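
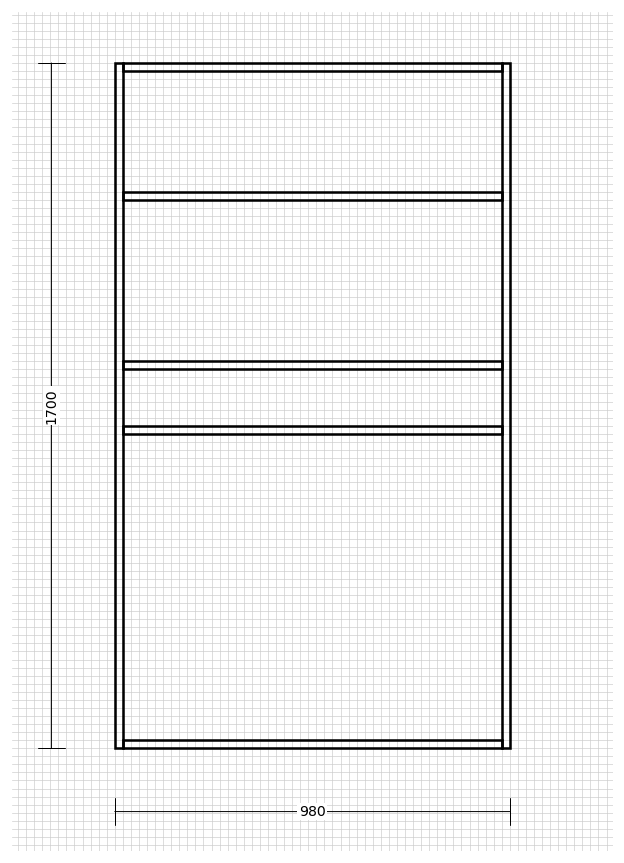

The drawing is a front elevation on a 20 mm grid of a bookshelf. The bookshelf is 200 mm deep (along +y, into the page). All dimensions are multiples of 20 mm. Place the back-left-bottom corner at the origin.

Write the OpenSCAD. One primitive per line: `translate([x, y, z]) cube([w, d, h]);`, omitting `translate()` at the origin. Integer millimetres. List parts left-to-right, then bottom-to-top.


cube([20, 200, 1700]);
translate([20, 0, 0]) cube([940, 200, 20]);
translate([20, 0, 780]) cube([940, 200, 20]);
translate([20, 0, 940]) cube([940, 200, 20]);
translate([20, 0, 1360]) cube([940, 200, 20]);
translate([20, 0, 1680]) cube([940, 200, 20]);
translate([960, 0, 0]) cube([20, 200, 1700]);


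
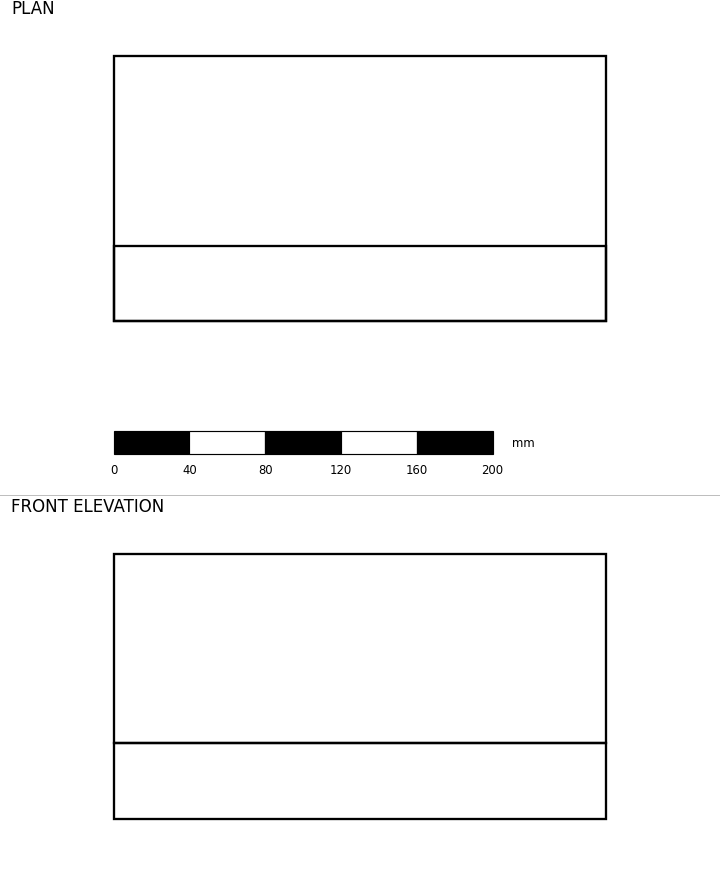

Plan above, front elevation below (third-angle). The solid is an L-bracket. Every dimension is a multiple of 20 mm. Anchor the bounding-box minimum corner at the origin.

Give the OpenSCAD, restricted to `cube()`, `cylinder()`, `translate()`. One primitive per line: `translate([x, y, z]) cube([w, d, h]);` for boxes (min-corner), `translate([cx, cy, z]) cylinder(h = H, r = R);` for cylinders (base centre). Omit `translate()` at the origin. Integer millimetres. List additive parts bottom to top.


cube([260, 140, 40]);
translate([0, 0, 40]) cube([260, 40, 100]);


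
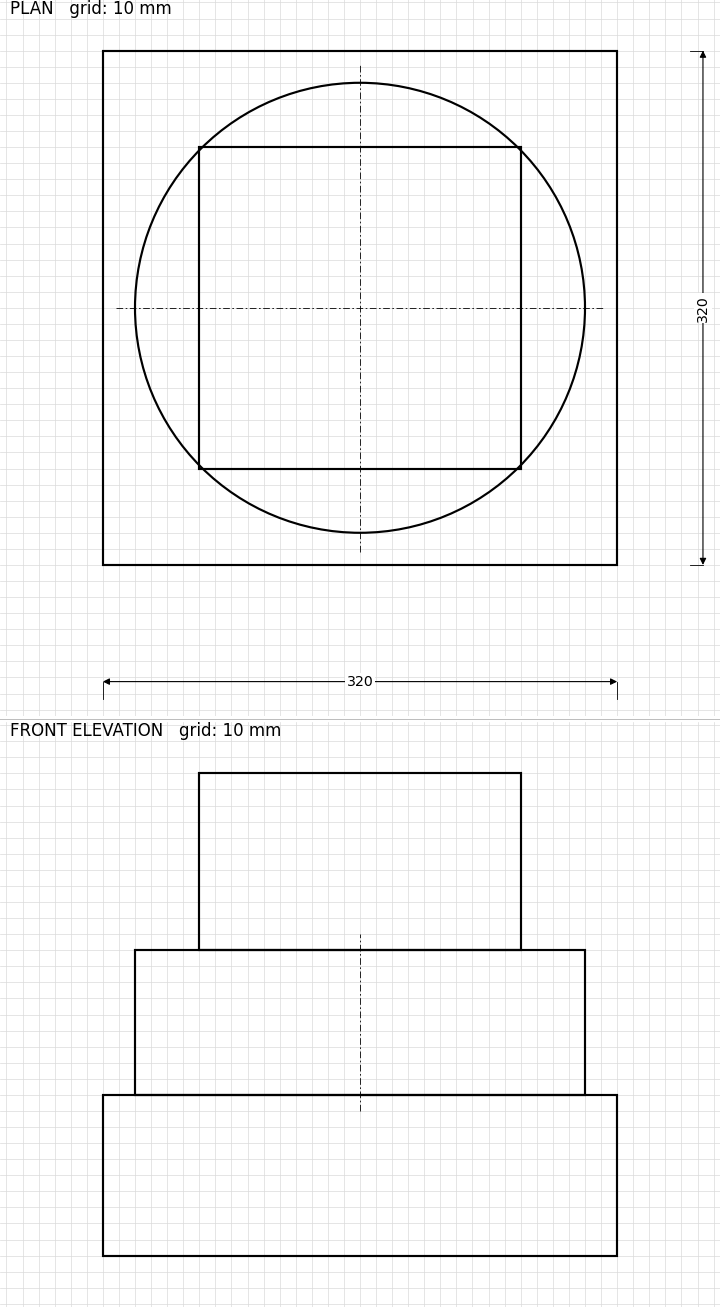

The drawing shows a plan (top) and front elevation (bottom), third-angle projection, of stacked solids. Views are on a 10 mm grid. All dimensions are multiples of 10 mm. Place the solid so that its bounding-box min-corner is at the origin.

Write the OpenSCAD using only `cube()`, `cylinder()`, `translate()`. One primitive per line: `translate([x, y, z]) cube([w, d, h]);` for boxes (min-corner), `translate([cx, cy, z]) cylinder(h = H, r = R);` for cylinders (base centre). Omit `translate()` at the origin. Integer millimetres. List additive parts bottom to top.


cube([320, 320, 100]);
translate([160, 160, 100]) cylinder(h = 90, r = 140);
translate([60, 60, 190]) cube([200, 200, 110]);


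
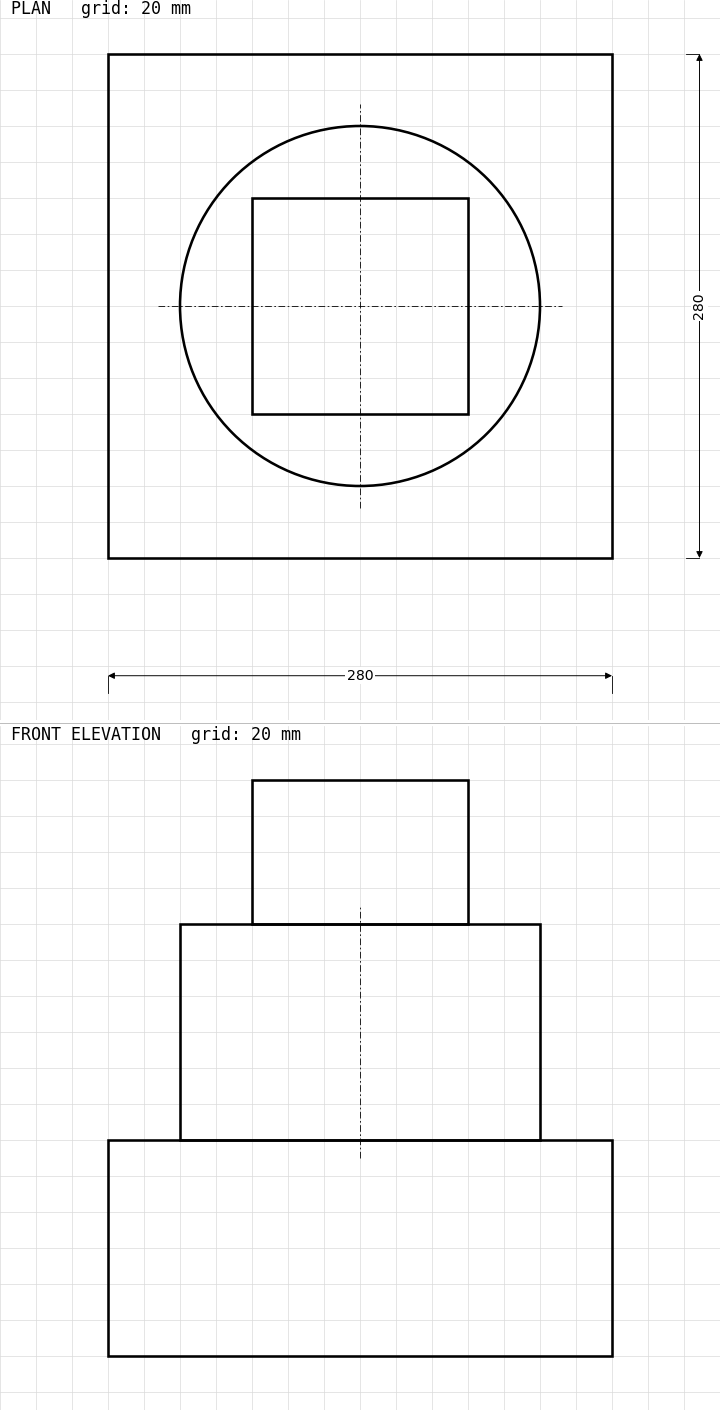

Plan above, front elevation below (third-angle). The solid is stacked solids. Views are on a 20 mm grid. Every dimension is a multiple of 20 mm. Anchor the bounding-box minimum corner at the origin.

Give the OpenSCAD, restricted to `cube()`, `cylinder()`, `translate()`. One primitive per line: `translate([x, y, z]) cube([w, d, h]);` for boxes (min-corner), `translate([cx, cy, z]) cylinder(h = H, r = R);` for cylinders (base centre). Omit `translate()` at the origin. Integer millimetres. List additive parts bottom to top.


cube([280, 280, 120]);
translate([140, 140, 120]) cylinder(h = 120, r = 100);
translate([80, 80, 240]) cube([120, 120, 80]);


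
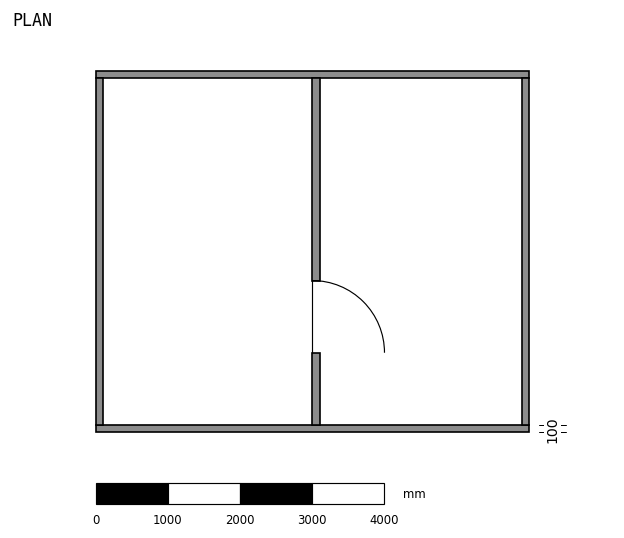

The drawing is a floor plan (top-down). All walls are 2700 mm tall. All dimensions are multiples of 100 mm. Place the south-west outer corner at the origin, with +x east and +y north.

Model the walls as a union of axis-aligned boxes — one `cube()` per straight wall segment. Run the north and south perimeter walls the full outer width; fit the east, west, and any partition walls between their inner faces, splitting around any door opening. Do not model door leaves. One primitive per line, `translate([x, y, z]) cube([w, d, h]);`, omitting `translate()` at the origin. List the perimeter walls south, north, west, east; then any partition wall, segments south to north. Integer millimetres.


cube([6000, 100, 2700]);
translate([0, 4900, 0]) cube([6000, 100, 2700]);
translate([0, 100, 0]) cube([100, 4800, 2700]);
translate([5900, 100, 0]) cube([100, 4800, 2700]);
translate([3000, 100, 0]) cube([100, 1000, 2700]);
translate([3000, 2100, 0]) cube([100, 2800, 2700]);


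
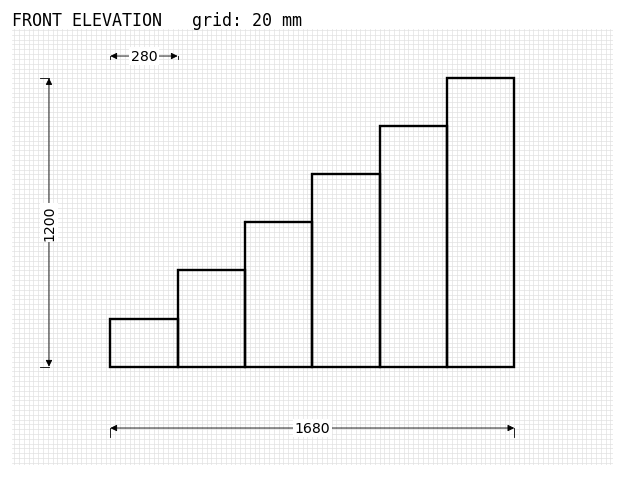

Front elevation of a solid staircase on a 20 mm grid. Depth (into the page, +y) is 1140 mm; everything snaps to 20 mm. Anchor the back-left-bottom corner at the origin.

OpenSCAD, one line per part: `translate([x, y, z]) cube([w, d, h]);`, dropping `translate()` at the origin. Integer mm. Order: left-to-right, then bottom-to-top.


cube([280, 1140, 200]);
translate([280, 0, 0]) cube([280, 1140, 400]);
translate([560, 0, 0]) cube([280, 1140, 600]);
translate([840, 0, 0]) cube([280, 1140, 800]);
translate([1120, 0, 0]) cube([280, 1140, 1000]);
translate([1400, 0, 0]) cube([280, 1140, 1200]);


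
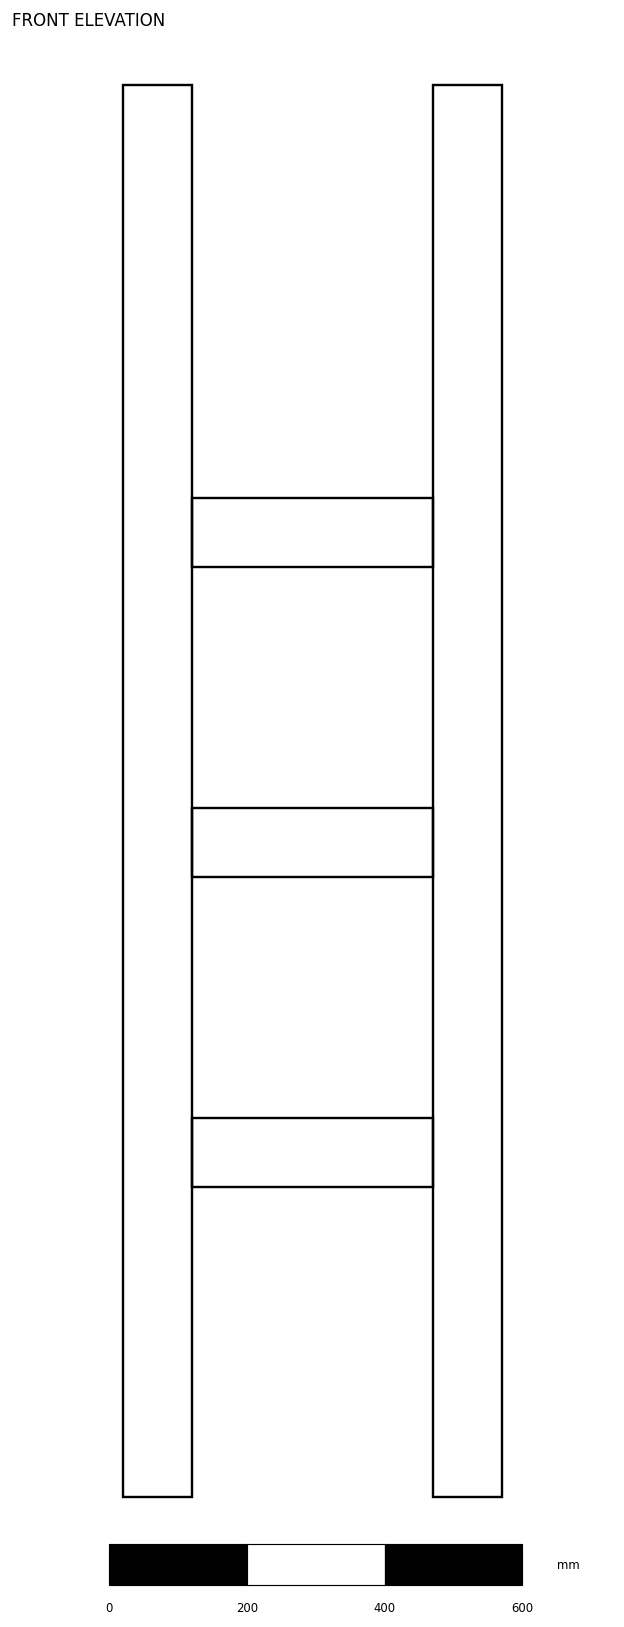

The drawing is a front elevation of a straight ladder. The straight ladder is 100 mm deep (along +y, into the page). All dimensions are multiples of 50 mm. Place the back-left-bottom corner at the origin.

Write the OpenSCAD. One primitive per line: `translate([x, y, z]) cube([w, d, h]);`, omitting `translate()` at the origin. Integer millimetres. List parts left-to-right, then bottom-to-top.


cube([100, 100, 2050]);
translate([100, 0, 450]) cube([350, 100, 100]);
translate([100, 0, 900]) cube([350, 100, 100]);
translate([100, 0, 1350]) cube([350, 100, 100]);
translate([450, 0, 0]) cube([100, 100, 2050]);


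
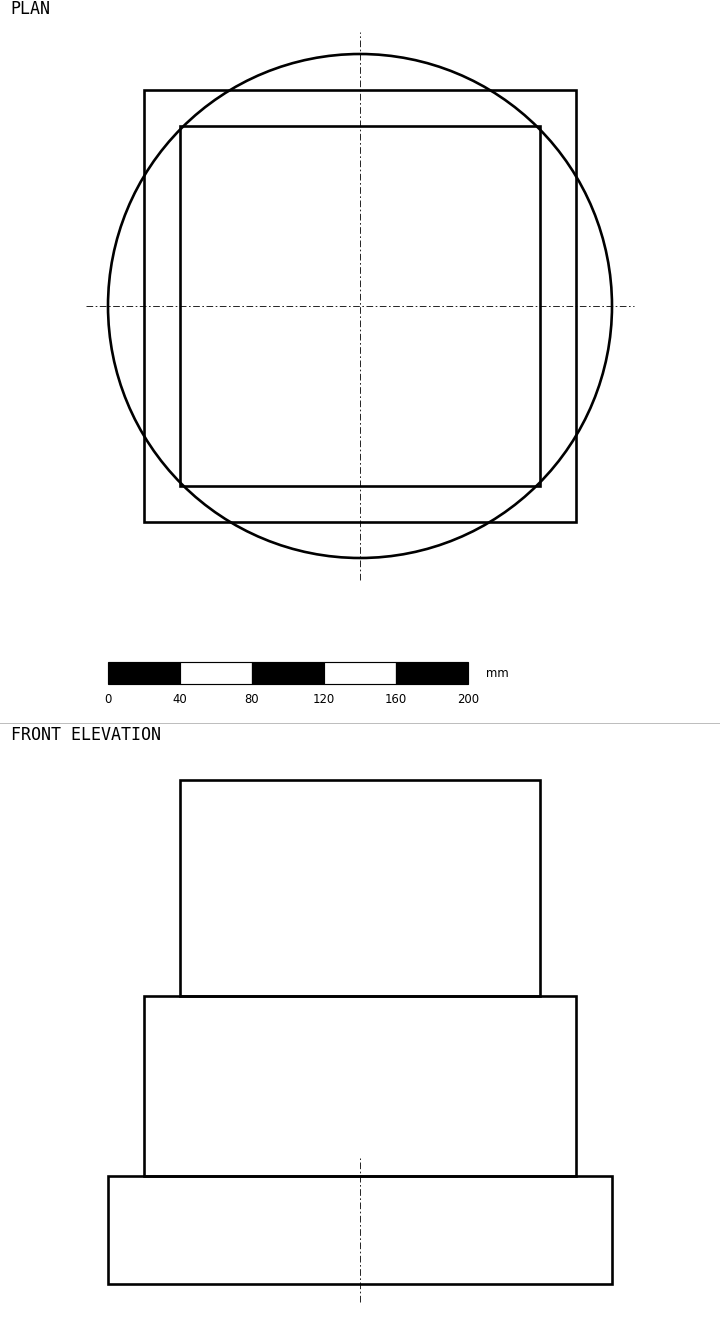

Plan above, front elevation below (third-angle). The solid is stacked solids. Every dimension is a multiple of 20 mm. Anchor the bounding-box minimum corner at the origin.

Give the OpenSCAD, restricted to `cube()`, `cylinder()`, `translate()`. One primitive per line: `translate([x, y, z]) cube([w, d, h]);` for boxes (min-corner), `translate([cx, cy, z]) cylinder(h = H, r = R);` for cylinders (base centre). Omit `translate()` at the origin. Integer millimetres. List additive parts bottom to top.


translate([140, 140, 0]) cylinder(h = 60, r = 140);
translate([20, 20, 60]) cube([240, 240, 100]);
translate([40, 40, 160]) cube([200, 200, 120]);


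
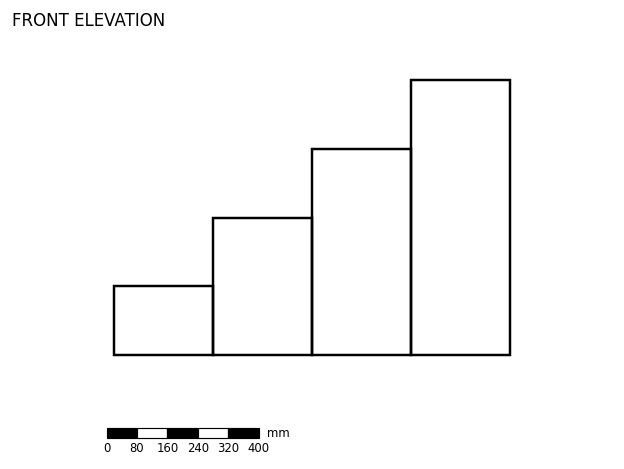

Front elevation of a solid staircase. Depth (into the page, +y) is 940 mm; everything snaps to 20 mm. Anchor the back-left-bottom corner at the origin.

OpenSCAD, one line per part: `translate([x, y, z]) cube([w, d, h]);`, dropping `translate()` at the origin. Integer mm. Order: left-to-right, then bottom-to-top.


cube([260, 940, 180]);
translate([260, 0, 0]) cube([260, 940, 360]);
translate([520, 0, 0]) cube([260, 940, 540]);
translate([780, 0, 0]) cube([260, 940, 720]);


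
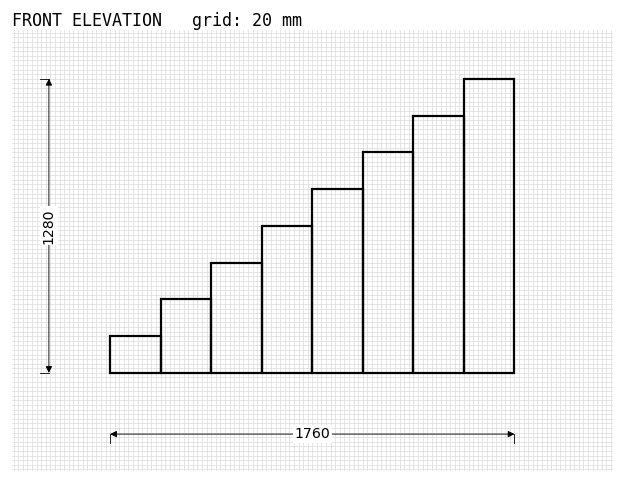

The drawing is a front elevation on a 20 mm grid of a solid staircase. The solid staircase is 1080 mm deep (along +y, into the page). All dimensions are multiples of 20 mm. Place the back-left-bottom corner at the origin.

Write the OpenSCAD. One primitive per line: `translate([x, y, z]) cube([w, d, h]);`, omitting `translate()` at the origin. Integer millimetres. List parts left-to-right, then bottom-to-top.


cube([220, 1080, 160]);
translate([220, 0, 0]) cube([220, 1080, 320]);
translate([440, 0, 0]) cube([220, 1080, 480]);
translate([660, 0, 0]) cube([220, 1080, 640]);
translate([880, 0, 0]) cube([220, 1080, 800]);
translate([1100, 0, 0]) cube([220, 1080, 960]);
translate([1320, 0, 0]) cube([220, 1080, 1120]);
translate([1540, 0, 0]) cube([220, 1080, 1280]);


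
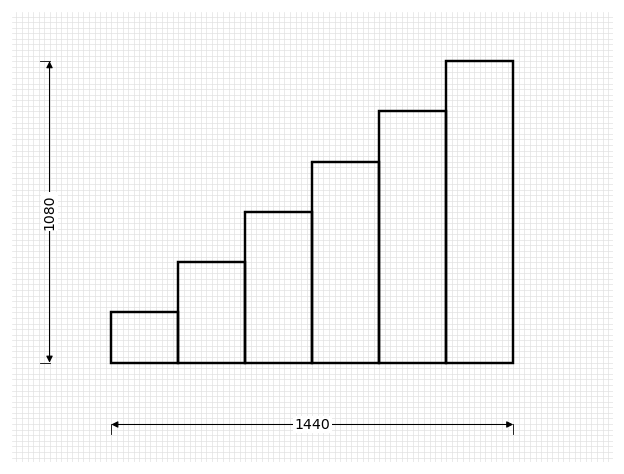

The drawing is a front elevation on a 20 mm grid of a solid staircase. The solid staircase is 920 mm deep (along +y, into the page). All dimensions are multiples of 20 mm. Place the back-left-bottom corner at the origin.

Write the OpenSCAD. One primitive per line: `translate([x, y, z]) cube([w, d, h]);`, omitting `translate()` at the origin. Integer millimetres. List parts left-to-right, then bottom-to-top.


cube([240, 920, 180]);
translate([240, 0, 0]) cube([240, 920, 360]);
translate([480, 0, 0]) cube([240, 920, 540]);
translate([720, 0, 0]) cube([240, 920, 720]);
translate([960, 0, 0]) cube([240, 920, 900]);
translate([1200, 0, 0]) cube([240, 920, 1080]);


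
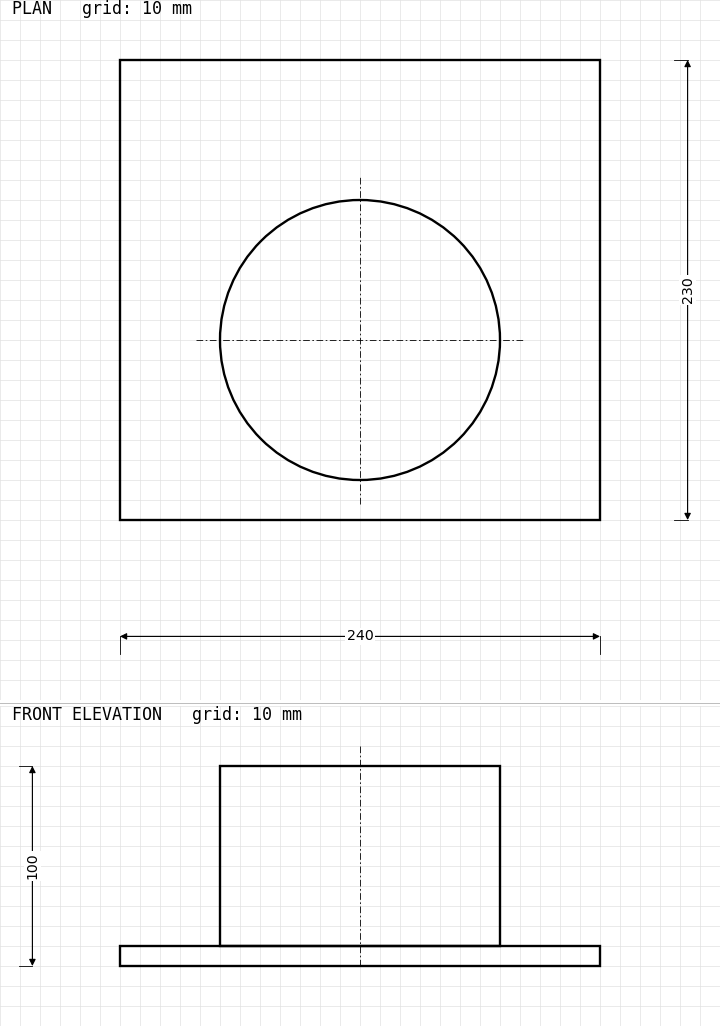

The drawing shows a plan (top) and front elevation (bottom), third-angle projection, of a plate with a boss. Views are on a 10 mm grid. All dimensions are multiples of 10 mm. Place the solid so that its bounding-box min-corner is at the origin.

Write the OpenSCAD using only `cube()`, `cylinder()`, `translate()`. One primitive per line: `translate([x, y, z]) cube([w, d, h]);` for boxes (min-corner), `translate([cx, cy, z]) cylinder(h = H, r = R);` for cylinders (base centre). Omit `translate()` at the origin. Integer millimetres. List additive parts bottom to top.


cube([240, 230, 10]);
translate([120, 90, 10]) cylinder(h = 90, r = 70);


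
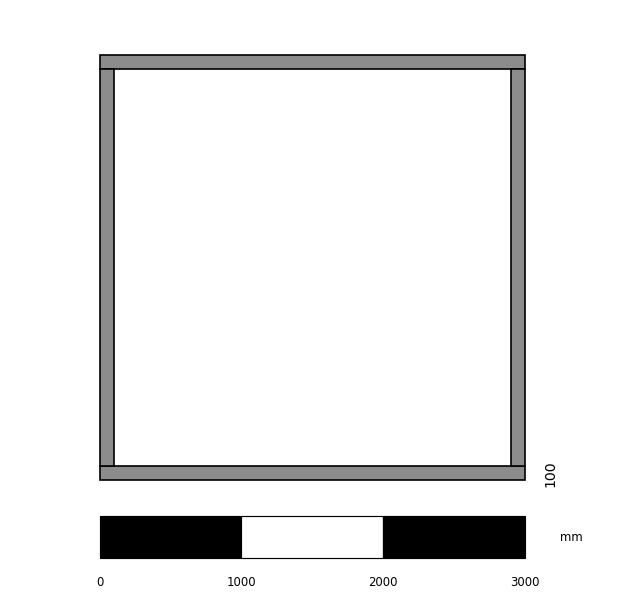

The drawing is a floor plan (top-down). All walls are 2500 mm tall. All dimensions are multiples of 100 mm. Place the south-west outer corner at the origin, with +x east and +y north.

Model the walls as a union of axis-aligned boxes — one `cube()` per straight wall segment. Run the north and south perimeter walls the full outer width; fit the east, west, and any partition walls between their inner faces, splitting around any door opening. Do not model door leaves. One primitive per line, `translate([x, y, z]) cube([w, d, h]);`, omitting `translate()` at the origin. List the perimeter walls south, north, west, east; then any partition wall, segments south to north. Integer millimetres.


cube([3000, 100, 2500]);
translate([0, 2900, 0]) cube([3000, 100, 2500]);
translate([0, 100, 0]) cube([100, 2800, 2500]);
translate([2900, 100, 0]) cube([100, 2800, 2500]);


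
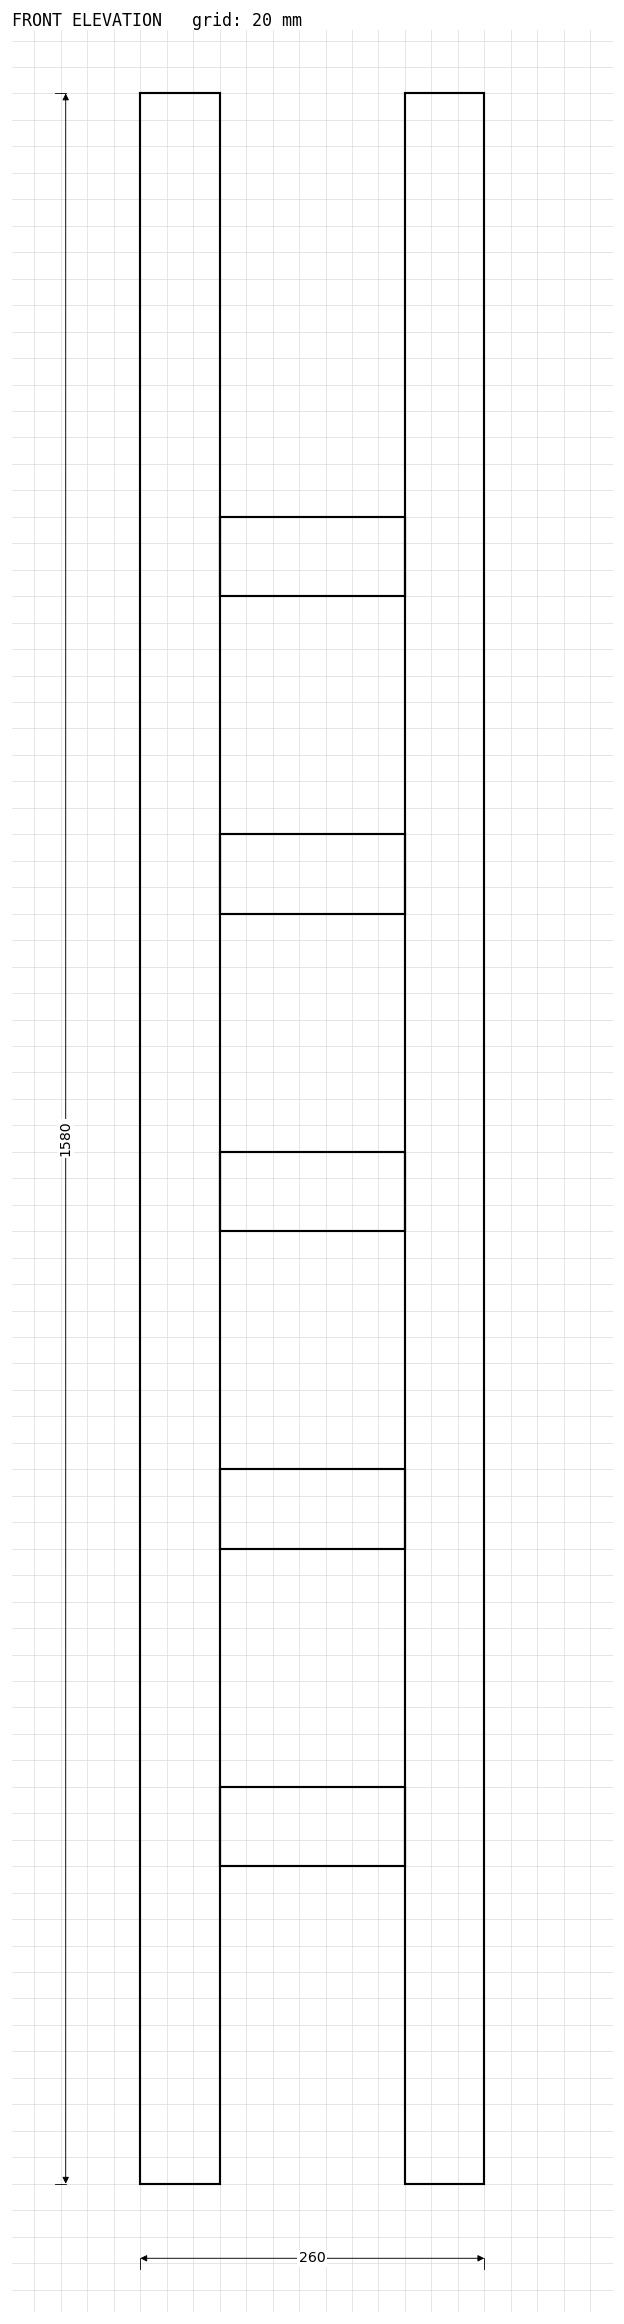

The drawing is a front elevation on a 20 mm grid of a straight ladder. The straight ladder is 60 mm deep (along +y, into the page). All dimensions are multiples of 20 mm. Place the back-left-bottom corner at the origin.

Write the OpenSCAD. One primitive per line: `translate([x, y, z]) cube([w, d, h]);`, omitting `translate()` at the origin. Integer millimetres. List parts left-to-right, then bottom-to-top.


cube([60, 60, 1580]);
translate([60, 0, 240]) cube([140, 60, 60]);
translate([60, 0, 480]) cube([140, 60, 60]);
translate([60, 0, 720]) cube([140, 60, 60]);
translate([60, 0, 960]) cube([140, 60, 60]);
translate([60, 0, 1200]) cube([140, 60, 60]);
translate([200, 0, 0]) cube([60, 60, 1580]);


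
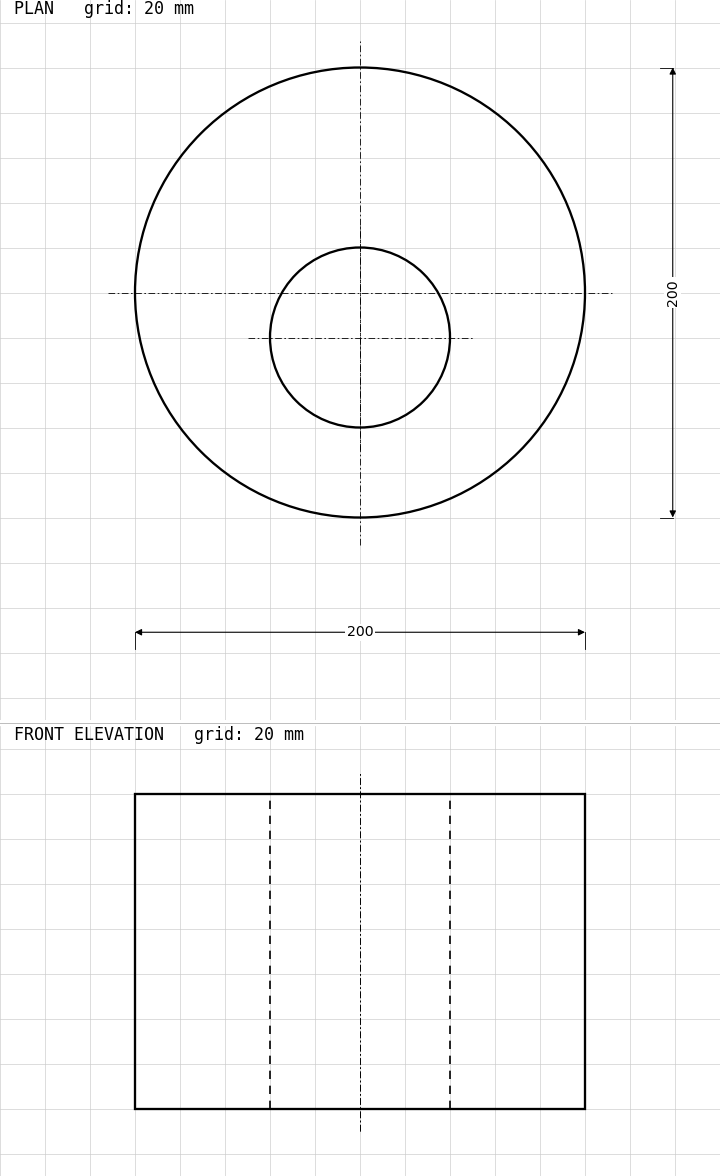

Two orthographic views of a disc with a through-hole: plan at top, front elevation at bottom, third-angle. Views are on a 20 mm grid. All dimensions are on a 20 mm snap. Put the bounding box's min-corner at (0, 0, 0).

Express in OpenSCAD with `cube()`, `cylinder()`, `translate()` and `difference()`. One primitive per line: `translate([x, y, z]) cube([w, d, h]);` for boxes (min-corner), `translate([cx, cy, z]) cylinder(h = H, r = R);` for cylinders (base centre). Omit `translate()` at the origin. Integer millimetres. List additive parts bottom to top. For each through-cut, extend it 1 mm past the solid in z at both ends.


difference() {
  translate([100, 100, 0]) cylinder(h = 140, r = 100);
  translate([100, 80, -1]) cylinder(h = 142, r = 40);
}


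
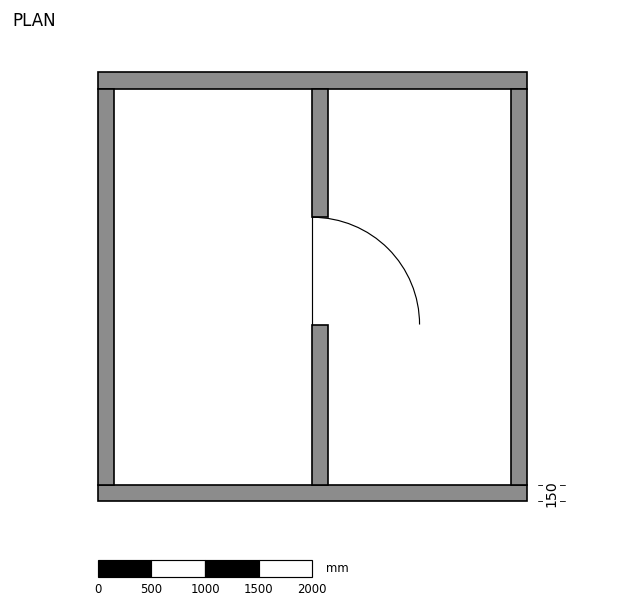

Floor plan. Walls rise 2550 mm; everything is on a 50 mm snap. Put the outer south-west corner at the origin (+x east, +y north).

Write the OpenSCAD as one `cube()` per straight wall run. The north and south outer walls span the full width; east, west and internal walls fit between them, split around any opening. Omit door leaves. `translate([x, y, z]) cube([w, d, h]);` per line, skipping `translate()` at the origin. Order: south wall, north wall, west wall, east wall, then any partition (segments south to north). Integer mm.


cube([4000, 150, 2550]);
translate([0, 3850, 0]) cube([4000, 150, 2550]);
translate([0, 150, 0]) cube([150, 3700, 2550]);
translate([3850, 150, 0]) cube([150, 3700, 2550]);
translate([2000, 150, 0]) cube([150, 1500, 2550]);
translate([2000, 2650, 0]) cube([150, 1200, 2550]);


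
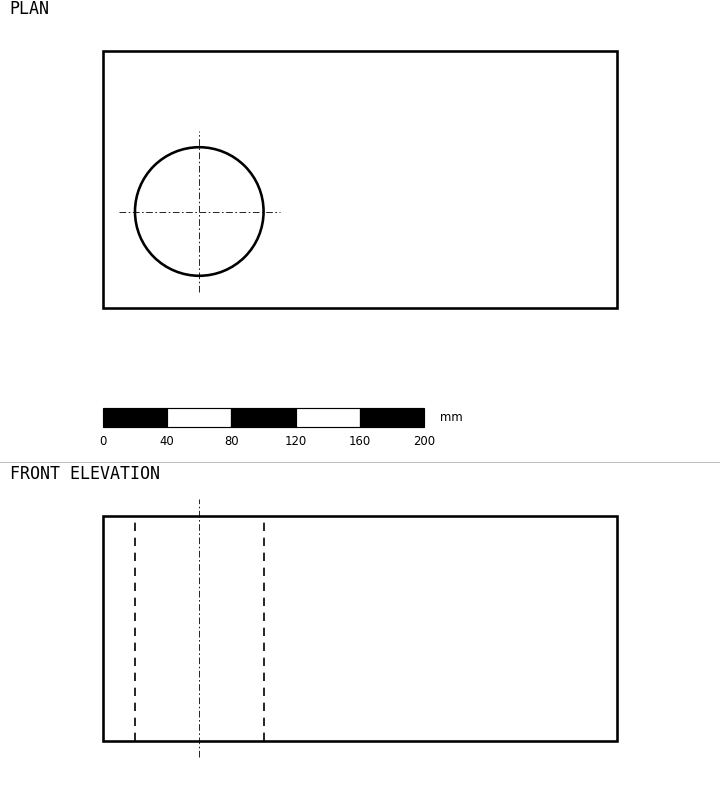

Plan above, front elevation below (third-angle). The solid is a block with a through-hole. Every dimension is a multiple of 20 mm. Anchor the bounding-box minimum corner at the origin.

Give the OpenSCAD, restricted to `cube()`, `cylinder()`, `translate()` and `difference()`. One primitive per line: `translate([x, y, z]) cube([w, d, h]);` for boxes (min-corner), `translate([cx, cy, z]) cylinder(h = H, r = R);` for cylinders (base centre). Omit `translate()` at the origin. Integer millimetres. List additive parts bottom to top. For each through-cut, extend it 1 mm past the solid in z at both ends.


difference() {
  cube([320, 160, 140]);
  translate([60, 60, -1]) cylinder(h = 142, r = 40);
}


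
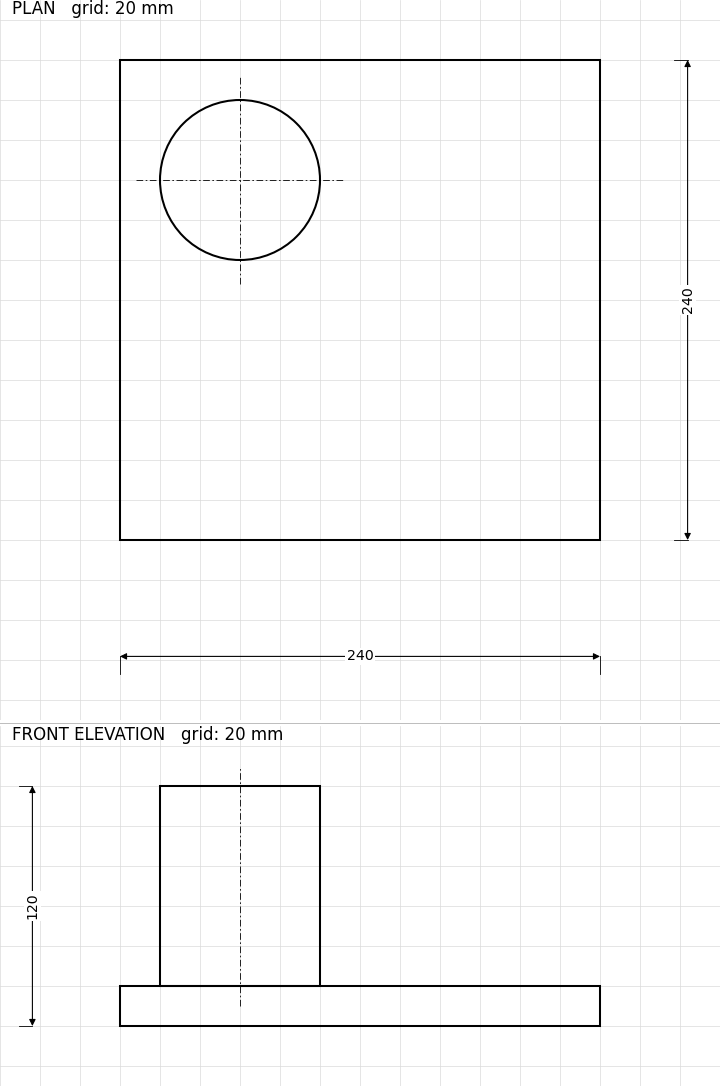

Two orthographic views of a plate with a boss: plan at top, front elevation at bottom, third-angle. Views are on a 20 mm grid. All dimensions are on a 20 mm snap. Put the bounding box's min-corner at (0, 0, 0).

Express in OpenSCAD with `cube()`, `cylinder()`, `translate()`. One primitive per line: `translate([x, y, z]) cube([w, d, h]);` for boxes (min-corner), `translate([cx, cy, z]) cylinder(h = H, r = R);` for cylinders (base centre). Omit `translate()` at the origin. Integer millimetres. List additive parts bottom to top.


cube([240, 240, 20]);
translate([60, 180, 20]) cylinder(h = 100, r = 40);


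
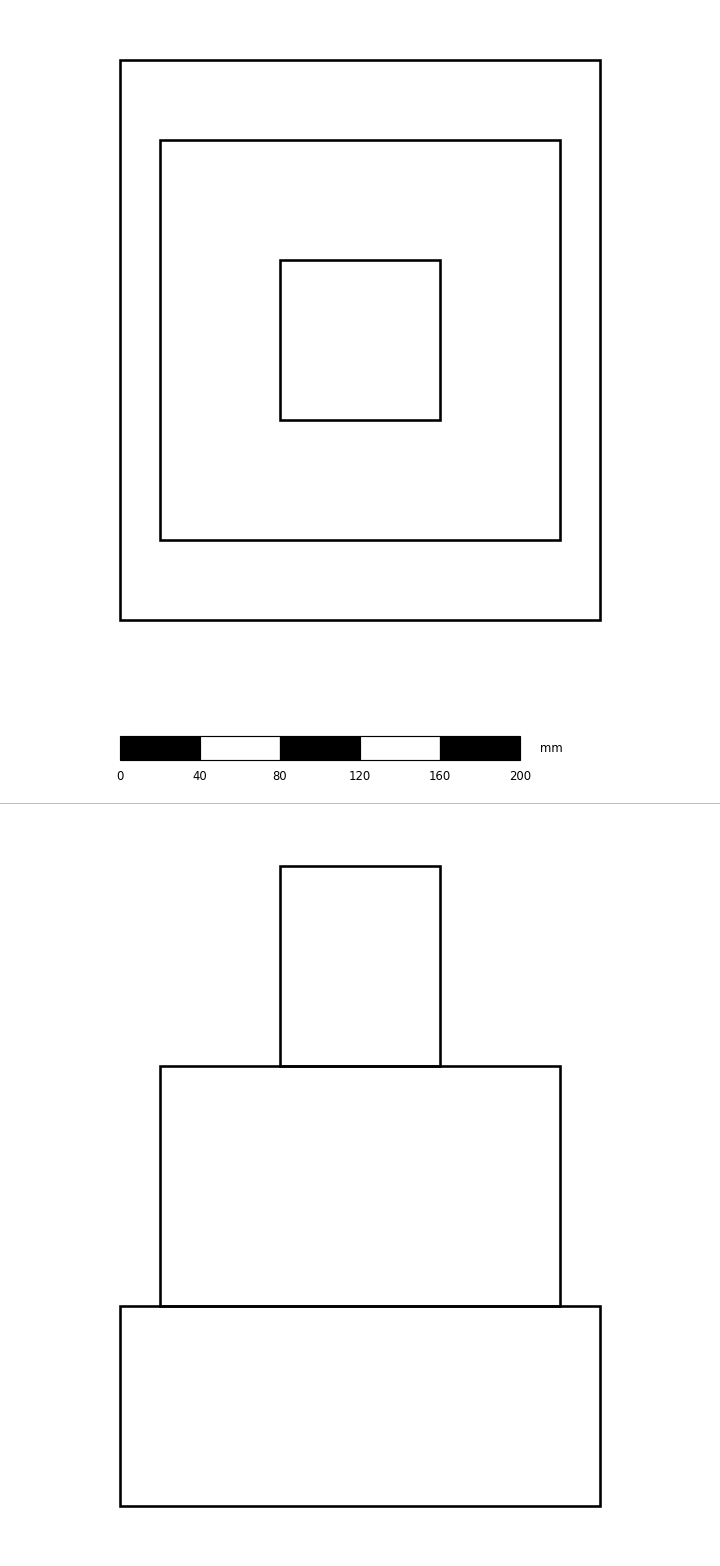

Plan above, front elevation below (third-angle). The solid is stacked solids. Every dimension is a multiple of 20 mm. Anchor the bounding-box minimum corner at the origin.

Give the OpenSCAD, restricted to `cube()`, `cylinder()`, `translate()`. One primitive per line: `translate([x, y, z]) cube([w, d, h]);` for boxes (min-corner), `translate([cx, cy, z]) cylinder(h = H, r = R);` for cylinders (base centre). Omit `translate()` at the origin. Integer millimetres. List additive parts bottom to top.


cube([240, 280, 100]);
translate([20, 40, 100]) cube([200, 200, 120]);
translate([80, 100, 220]) cube([80, 80, 100]);


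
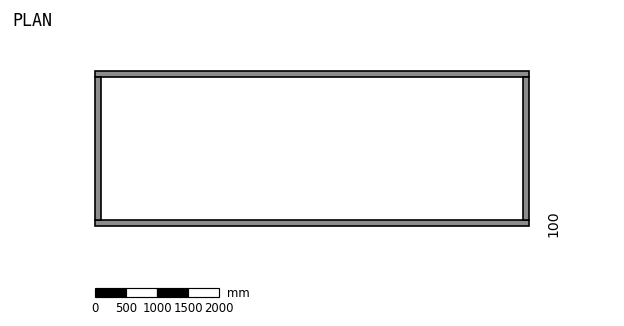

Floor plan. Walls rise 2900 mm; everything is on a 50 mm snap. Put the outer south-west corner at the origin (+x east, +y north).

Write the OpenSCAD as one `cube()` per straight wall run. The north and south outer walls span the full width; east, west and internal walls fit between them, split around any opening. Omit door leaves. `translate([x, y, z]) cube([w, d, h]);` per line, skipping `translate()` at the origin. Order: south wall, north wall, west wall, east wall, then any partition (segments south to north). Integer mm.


cube([7000, 100, 2900]);
translate([0, 2400, 0]) cube([7000, 100, 2900]);
translate([0, 100, 0]) cube([100, 2300, 2900]);
translate([6900, 100, 0]) cube([100, 2300, 2900]);


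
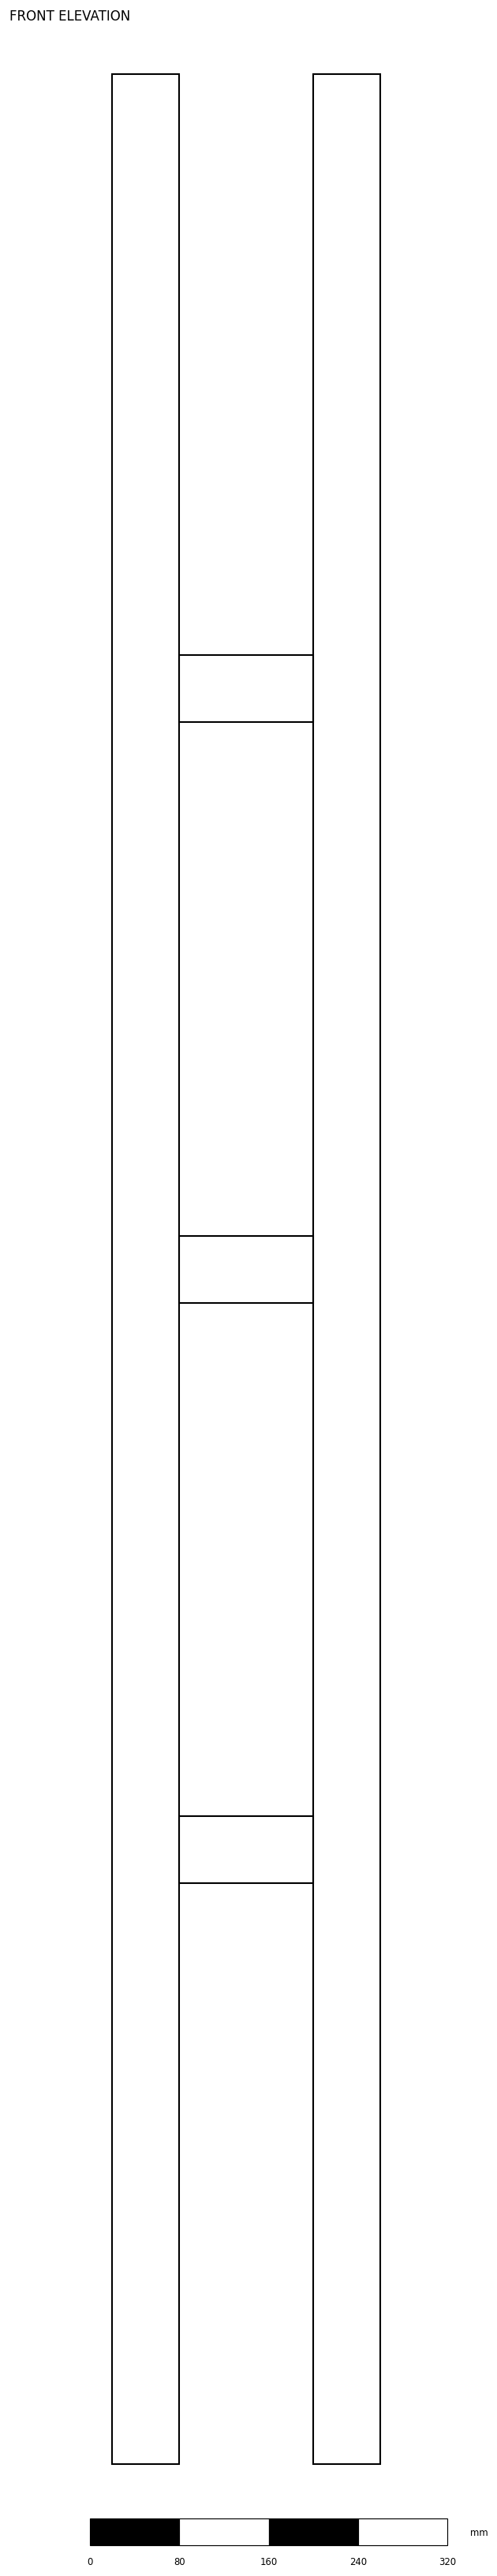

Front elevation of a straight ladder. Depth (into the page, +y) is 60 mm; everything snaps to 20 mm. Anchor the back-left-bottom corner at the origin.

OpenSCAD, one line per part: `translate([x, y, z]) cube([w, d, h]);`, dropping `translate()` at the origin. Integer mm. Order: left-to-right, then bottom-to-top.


cube([60, 60, 2140]);
translate([60, 0, 520]) cube([120, 60, 60]);
translate([60, 0, 1040]) cube([120, 60, 60]);
translate([60, 0, 1560]) cube([120, 60, 60]);
translate([180, 0, 0]) cube([60, 60, 2140]);


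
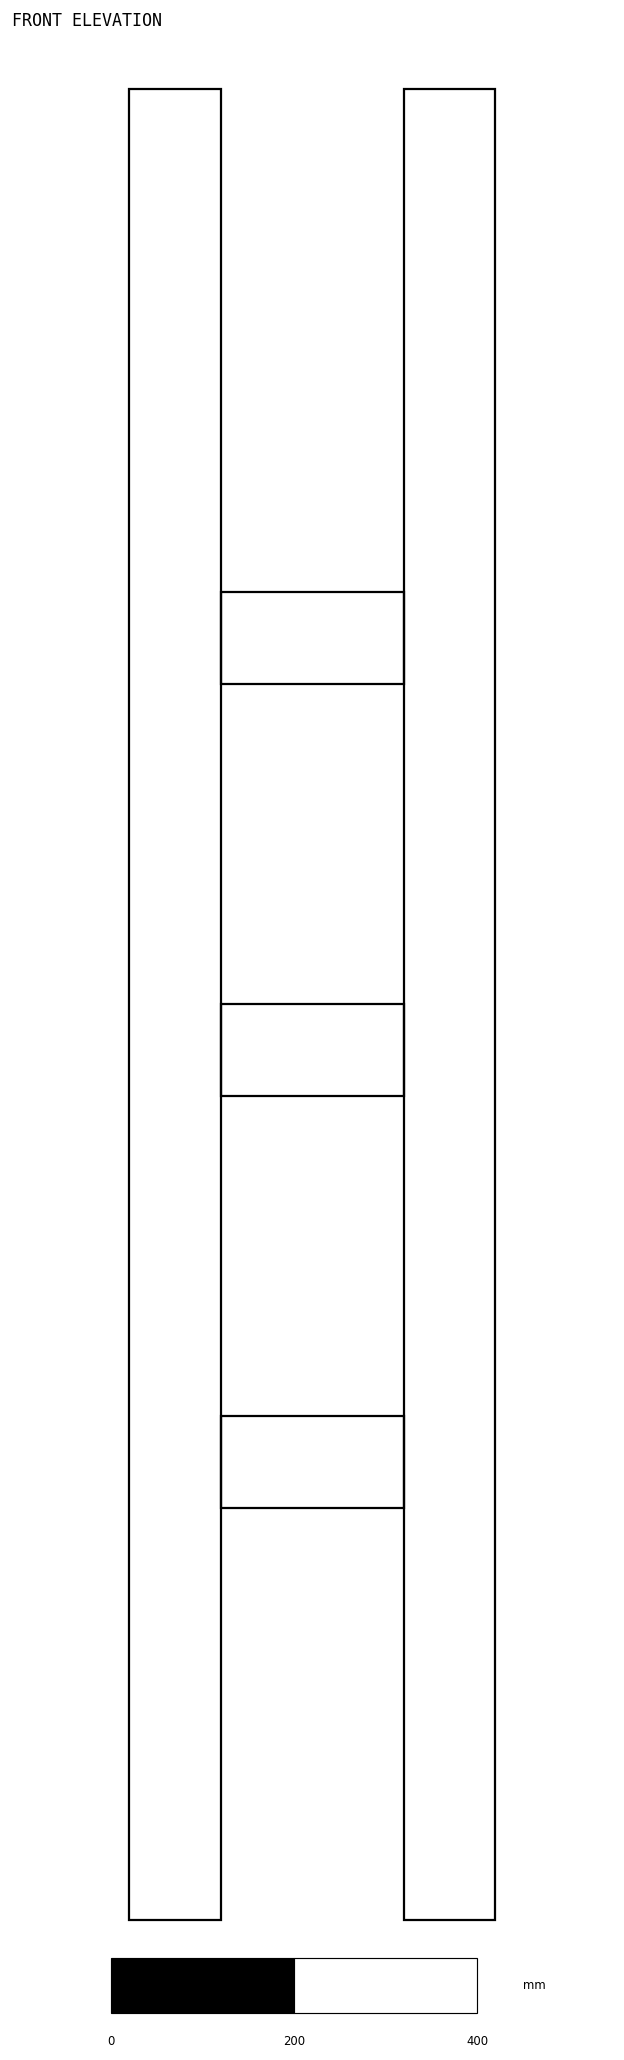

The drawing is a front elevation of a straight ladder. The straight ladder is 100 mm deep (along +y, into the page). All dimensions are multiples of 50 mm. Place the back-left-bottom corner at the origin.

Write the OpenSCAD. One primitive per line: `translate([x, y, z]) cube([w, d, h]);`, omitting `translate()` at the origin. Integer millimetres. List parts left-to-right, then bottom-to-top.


cube([100, 100, 2000]);
translate([100, 0, 450]) cube([200, 100, 100]);
translate([100, 0, 900]) cube([200, 100, 100]);
translate([100, 0, 1350]) cube([200, 100, 100]);
translate([300, 0, 0]) cube([100, 100, 2000]);


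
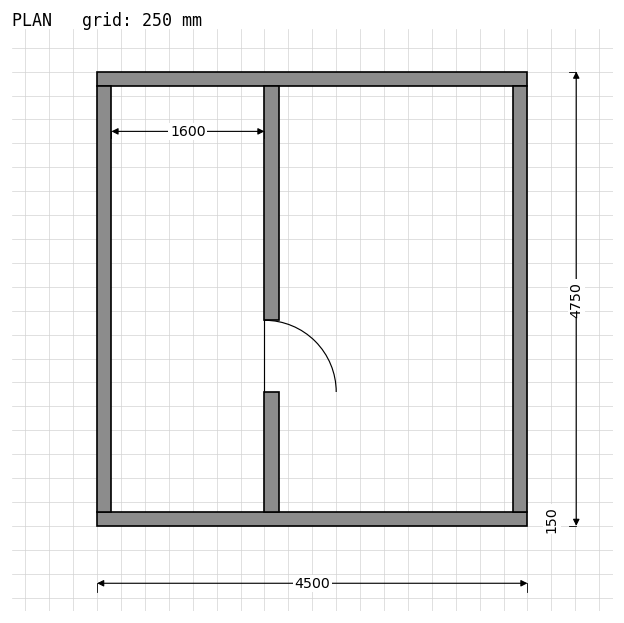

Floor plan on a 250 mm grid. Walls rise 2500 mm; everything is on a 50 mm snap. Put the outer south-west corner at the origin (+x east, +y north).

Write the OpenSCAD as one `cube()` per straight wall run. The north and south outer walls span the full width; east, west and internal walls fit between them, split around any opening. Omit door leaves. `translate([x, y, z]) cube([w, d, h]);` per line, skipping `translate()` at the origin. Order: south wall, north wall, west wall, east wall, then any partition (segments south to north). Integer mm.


cube([4500, 150, 2500]);
translate([0, 4600, 0]) cube([4500, 150, 2500]);
translate([0, 150, 0]) cube([150, 4450, 2500]);
translate([4350, 150, 0]) cube([150, 4450, 2500]);
translate([1750, 150, 0]) cube([150, 1250, 2500]);
translate([1750, 2150, 0]) cube([150, 2450, 2500]);


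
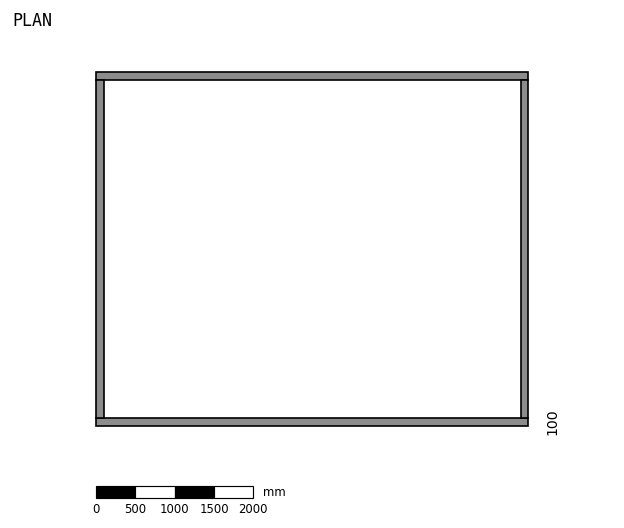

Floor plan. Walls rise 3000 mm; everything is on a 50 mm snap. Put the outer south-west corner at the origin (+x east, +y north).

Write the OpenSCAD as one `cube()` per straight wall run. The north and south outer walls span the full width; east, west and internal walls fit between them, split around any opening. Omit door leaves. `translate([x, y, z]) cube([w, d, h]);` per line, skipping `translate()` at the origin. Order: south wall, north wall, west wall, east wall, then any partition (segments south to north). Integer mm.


cube([5500, 100, 3000]);
translate([0, 4400, 0]) cube([5500, 100, 3000]);
translate([0, 100, 0]) cube([100, 4300, 3000]);
translate([5400, 100, 0]) cube([100, 4300, 3000]);


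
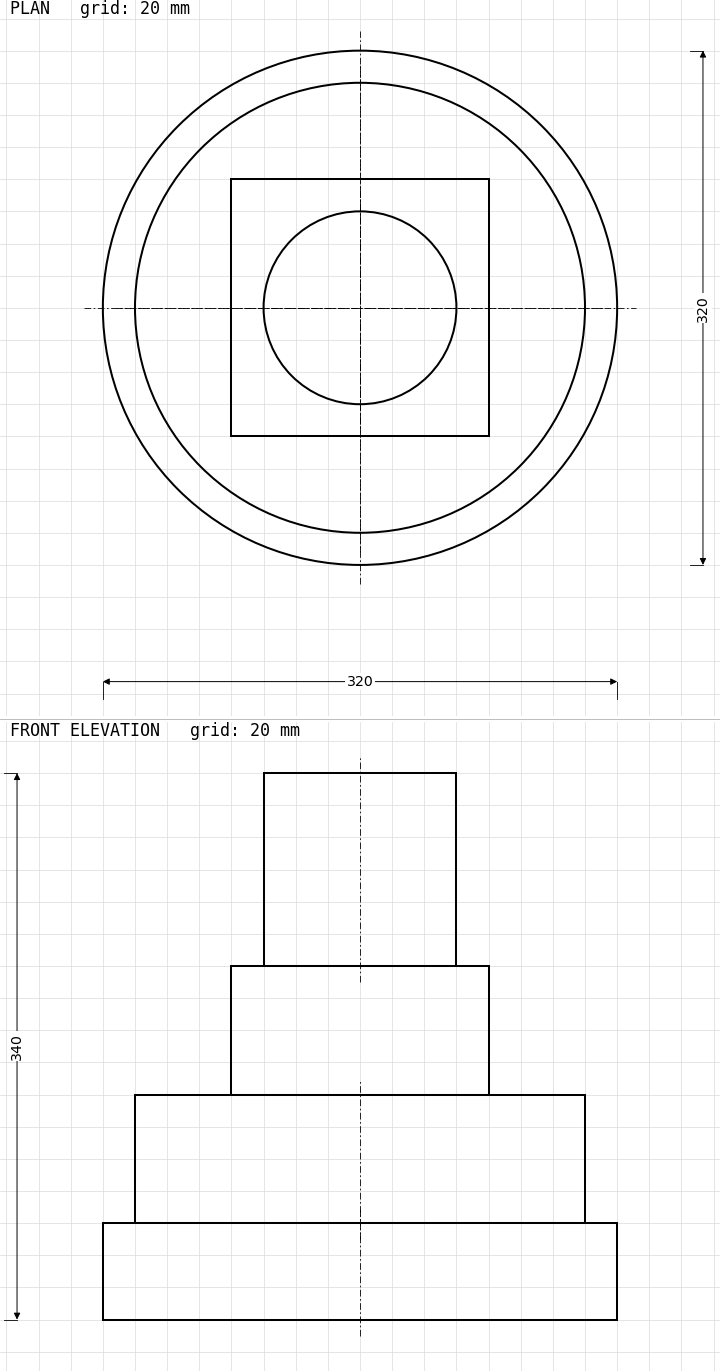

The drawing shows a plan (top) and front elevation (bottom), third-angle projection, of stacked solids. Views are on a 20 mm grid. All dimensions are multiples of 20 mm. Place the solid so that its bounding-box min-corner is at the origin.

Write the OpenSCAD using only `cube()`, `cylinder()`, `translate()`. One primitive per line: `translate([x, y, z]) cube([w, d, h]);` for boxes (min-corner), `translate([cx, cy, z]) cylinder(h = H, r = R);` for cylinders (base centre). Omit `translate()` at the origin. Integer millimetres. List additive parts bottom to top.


translate([160, 160, 0]) cylinder(h = 60, r = 160);
translate([160, 160, 60]) cylinder(h = 80, r = 140);
translate([80, 80, 140]) cube([160, 160, 80]);
translate([160, 160, 220]) cylinder(h = 120, r = 60);


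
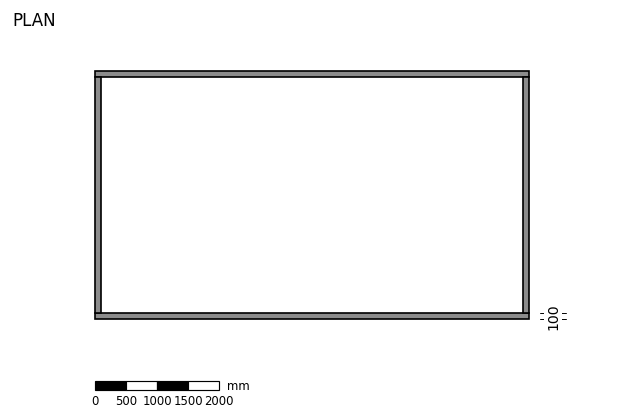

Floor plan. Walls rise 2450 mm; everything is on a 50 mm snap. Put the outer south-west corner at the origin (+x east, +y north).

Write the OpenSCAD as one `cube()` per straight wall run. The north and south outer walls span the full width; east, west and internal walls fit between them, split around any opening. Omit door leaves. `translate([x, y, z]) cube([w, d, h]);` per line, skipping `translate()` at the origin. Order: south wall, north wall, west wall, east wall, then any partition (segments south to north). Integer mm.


cube([7000, 100, 2450]);
translate([0, 3900, 0]) cube([7000, 100, 2450]);
translate([0, 100, 0]) cube([100, 3800, 2450]);
translate([6900, 100, 0]) cube([100, 3800, 2450]);


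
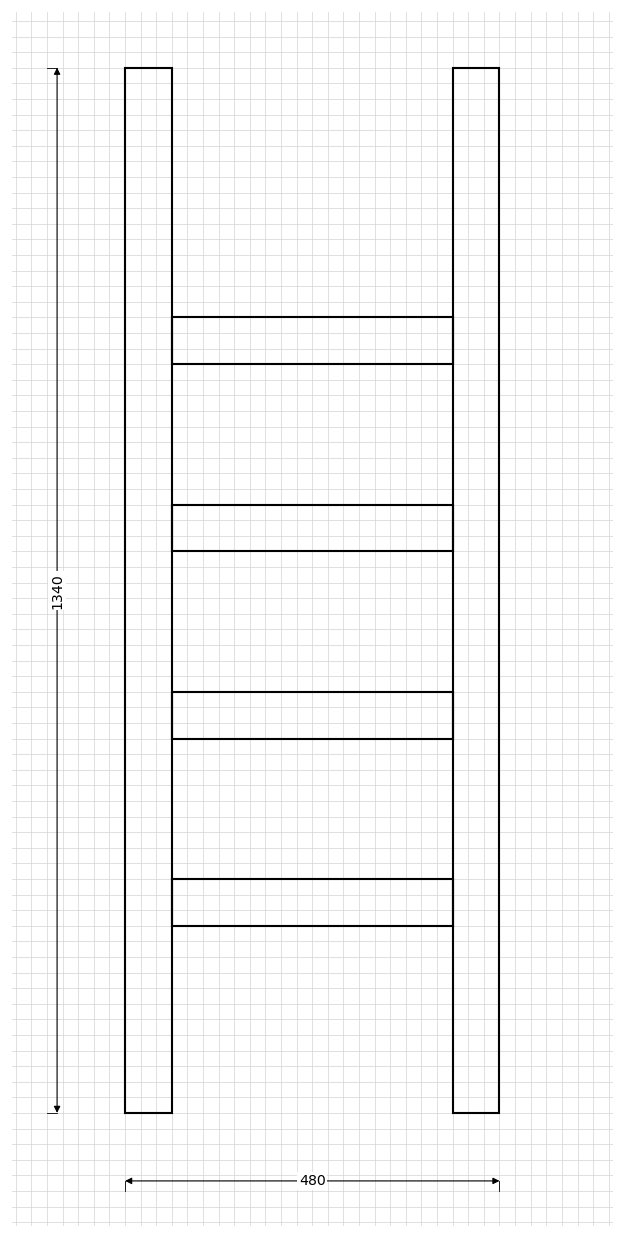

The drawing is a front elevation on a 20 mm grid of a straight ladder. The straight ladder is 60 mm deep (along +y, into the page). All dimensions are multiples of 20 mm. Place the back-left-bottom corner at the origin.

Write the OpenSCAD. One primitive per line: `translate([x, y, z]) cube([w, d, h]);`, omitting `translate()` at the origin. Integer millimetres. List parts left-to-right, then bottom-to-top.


cube([60, 60, 1340]);
translate([60, 0, 240]) cube([360, 60, 60]);
translate([60, 0, 480]) cube([360, 60, 60]);
translate([60, 0, 720]) cube([360, 60, 60]);
translate([60, 0, 960]) cube([360, 60, 60]);
translate([420, 0, 0]) cube([60, 60, 1340]);


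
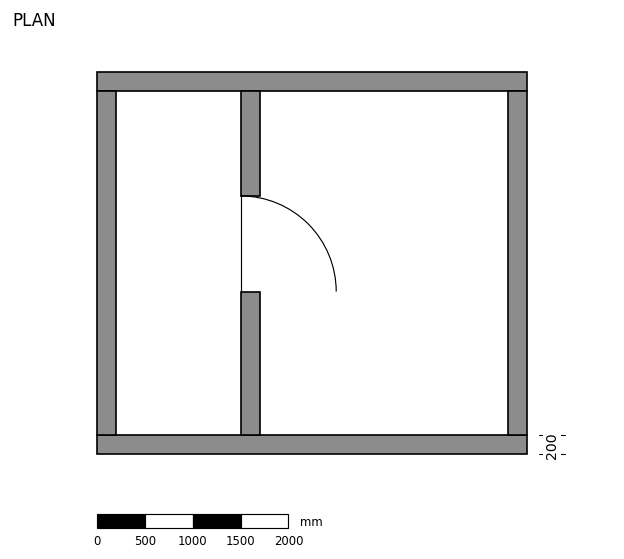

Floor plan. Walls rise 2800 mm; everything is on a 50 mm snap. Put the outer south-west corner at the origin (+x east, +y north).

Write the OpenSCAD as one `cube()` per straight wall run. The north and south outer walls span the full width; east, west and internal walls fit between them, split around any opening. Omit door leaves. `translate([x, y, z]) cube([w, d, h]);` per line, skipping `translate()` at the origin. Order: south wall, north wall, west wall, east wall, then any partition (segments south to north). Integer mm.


cube([4500, 200, 2800]);
translate([0, 3800, 0]) cube([4500, 200, 2800]);
translate([0, 200, 0]) cube([200, 3600, 2800]);
translate([4300, 200, 0]) cube([200, 3600, 2800]);
translate([1500, 200, 0]) cube([200, 1500, 2800]);
translate([1500, 2700, 0]) cube([200, 1100, 2800]);


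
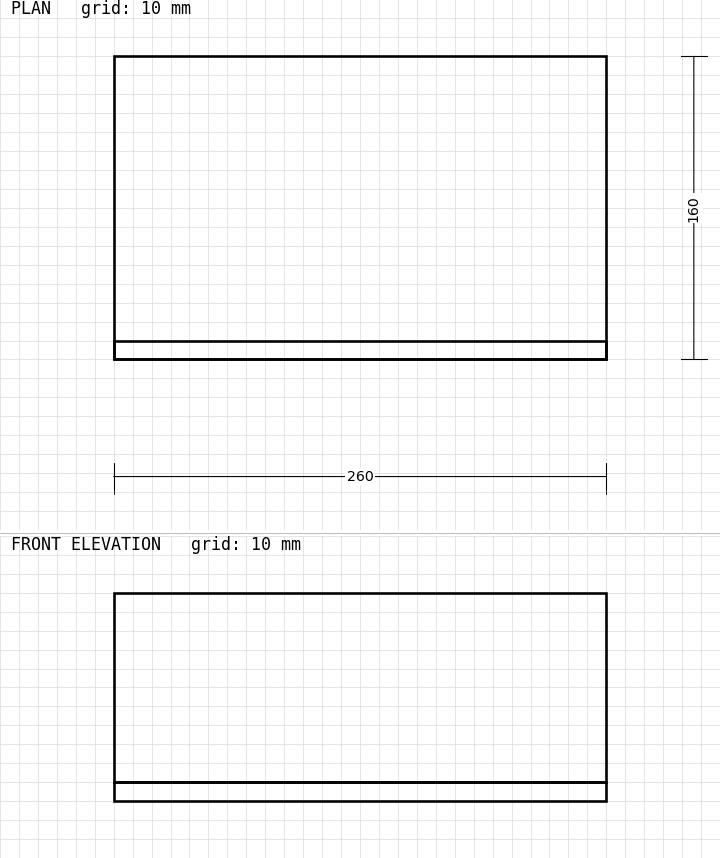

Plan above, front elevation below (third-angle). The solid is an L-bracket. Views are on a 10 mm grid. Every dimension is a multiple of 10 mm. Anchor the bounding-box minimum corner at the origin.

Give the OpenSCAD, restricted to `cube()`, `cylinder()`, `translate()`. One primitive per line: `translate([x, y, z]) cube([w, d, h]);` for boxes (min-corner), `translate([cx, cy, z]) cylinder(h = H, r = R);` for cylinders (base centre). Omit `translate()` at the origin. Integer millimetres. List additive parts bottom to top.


cube([260, 160, 10]);
translate([0, 0, 10]) cube([260, 10, 100]);


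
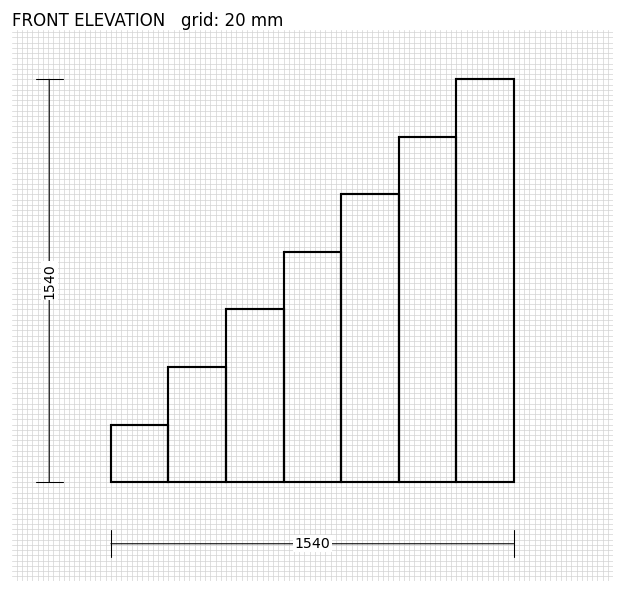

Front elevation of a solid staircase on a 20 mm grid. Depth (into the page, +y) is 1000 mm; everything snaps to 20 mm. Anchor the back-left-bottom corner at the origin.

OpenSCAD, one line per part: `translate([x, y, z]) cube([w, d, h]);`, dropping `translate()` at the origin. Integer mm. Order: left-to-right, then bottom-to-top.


cube([220, 1000, 220]);
translate([220, 0, 0]) cube([220, 1000, 440]);
translate([440, 0, 0]) cube([220, 1000, 660]);
translate([660, 0, 0]) cube([220, 1000, 880]);
translate([880, 0, 0]) cube([220, 1000, 1100]);
translate([1100, 0, 0]) cube([220, 1000, 1320]);
translate([1320, 0, 0]) cube([220, 1000, 1540]);


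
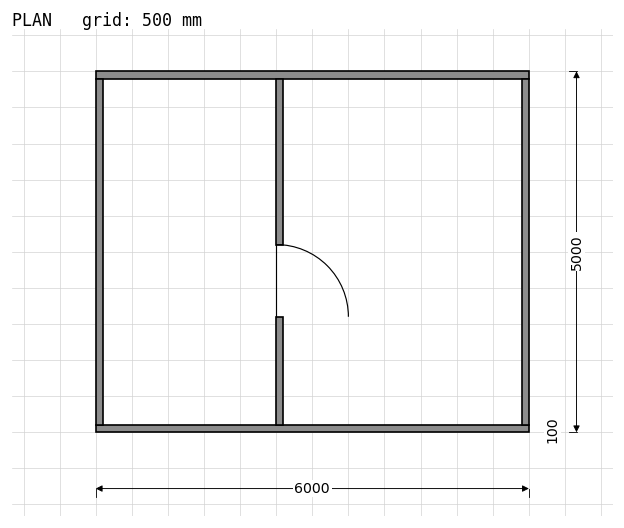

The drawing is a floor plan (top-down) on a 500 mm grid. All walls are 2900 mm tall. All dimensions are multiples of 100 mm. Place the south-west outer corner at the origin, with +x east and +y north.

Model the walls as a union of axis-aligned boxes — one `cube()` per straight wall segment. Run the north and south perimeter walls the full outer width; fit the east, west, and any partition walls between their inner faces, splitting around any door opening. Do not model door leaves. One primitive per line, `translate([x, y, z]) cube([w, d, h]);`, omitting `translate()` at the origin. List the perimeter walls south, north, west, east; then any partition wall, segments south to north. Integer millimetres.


cube([6000, 100, 2900]);
translate([0, 4900, 0]) cube([6000, 100, 2900]);
translate([0, 100, 0]) cube([100, 4800, 2900]);
translate([5900, 100, 0]) cube([100, 4800, 2900]);
translate([2500, 100, 0]) cube([100, 1500, 2900]);
translate([2500, 2600, 0]) cube([100, 2300, 2900]);


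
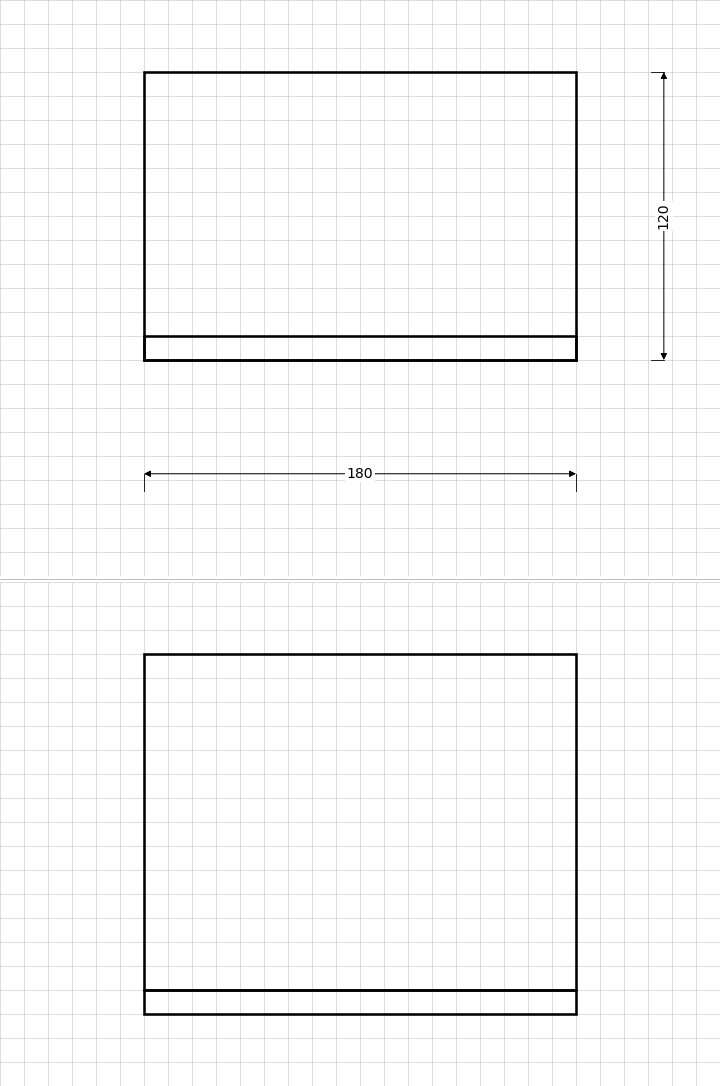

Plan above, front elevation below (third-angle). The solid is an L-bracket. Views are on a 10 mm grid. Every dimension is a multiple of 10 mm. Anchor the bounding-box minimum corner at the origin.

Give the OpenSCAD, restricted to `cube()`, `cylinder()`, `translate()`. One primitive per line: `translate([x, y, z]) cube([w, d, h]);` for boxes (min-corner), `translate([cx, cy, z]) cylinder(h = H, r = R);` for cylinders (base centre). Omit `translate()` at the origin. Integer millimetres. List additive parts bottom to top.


cube([180, 120, 10]);
translate([0, 0, 10]) cube([180, 10, 140]);


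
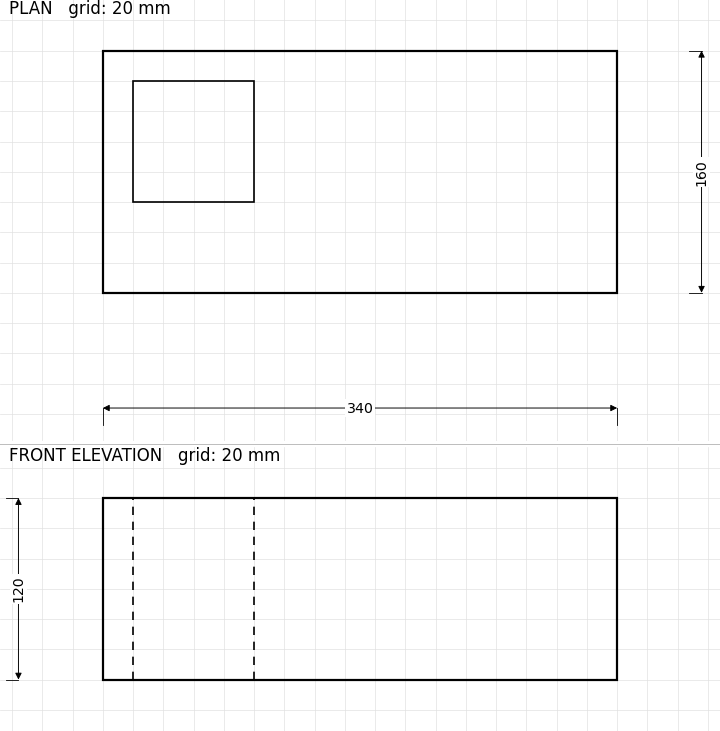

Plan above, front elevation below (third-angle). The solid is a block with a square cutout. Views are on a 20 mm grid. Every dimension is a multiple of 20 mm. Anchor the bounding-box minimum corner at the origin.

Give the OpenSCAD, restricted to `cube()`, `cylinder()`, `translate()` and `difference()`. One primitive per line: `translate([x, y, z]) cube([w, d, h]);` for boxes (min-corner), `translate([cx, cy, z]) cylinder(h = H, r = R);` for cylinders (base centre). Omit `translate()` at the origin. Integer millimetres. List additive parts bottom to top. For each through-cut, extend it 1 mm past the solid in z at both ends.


difference() {
  cube([340, 160, 120]);
  translate([20, 60, -1]) cube([80, 80, 122]);
}


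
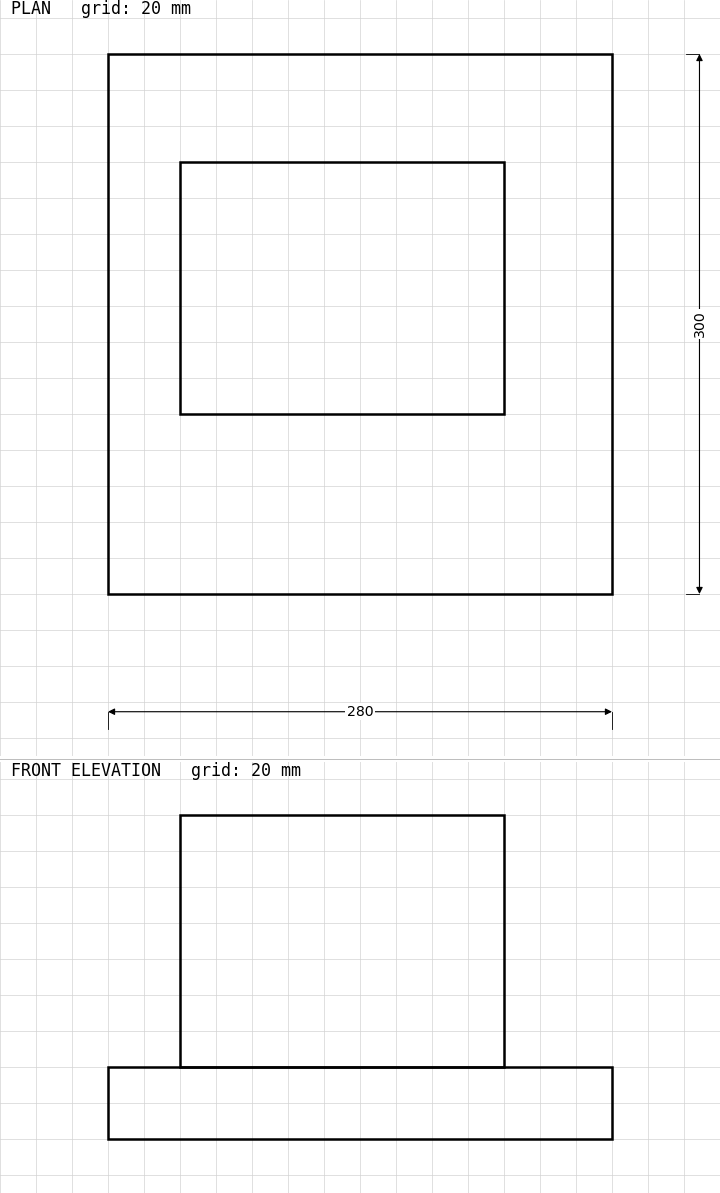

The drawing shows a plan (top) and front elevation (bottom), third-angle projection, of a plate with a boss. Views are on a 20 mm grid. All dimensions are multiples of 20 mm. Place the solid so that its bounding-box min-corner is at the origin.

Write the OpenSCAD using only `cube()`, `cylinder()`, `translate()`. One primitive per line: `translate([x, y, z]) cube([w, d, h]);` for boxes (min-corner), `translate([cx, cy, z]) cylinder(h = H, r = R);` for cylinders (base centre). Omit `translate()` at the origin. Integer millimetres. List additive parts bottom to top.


cube([280, 300, 40]);
translate([40, 100, 40]) cube([180, 140, 140]);
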